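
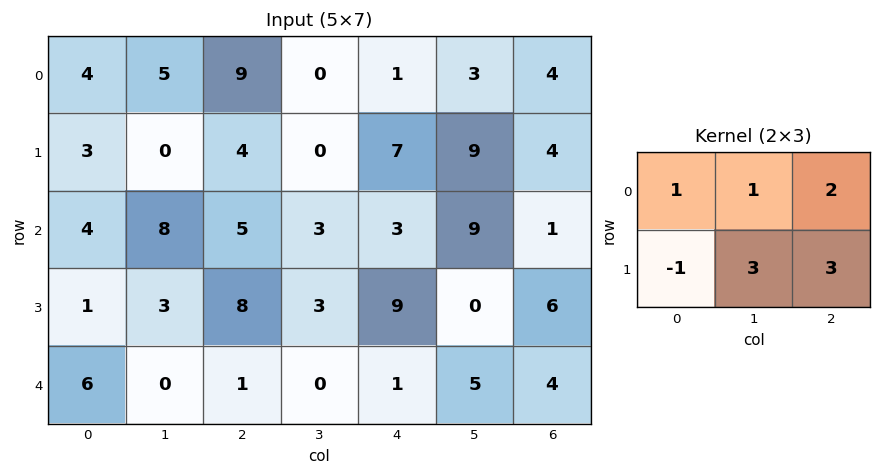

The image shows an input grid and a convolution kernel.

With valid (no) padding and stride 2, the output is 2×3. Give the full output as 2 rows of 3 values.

Output[0,0]: The receptive field on the input at this output position is [4 5 9 / 3 0 4]. Elementwise product with the kernel and sum: 4·1 + 5·1 + 9·2 + 3·-1 + 0·3 + 4·3.
Output[0,1]: The receptive field on the input at this output position is [9 0 1 / 4 0 7]. Elementwise product with the kernel and sum: 9·1 + 0·1 + 1·2 + 4·-1 + 0·3 + 7·3.

36 28 44
54 42 23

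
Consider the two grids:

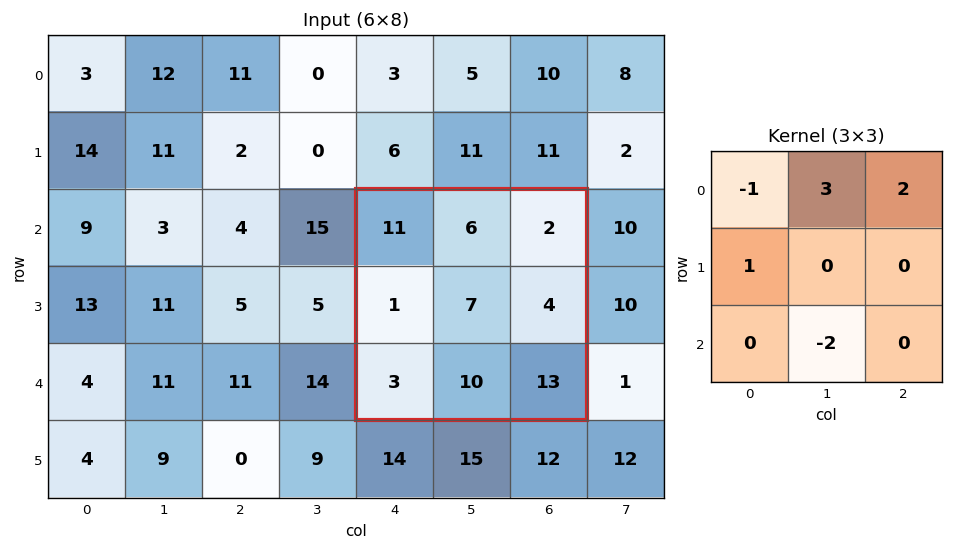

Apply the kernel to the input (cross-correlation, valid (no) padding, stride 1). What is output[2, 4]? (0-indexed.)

-8

The receptive field on the input at this output position is [11 6 2 / 1 7 4 / 3 10 13]. Elementwise product with the kernel and sum: 11·-1 + 6·3 + 2·2 + 1·1 + 10·-2.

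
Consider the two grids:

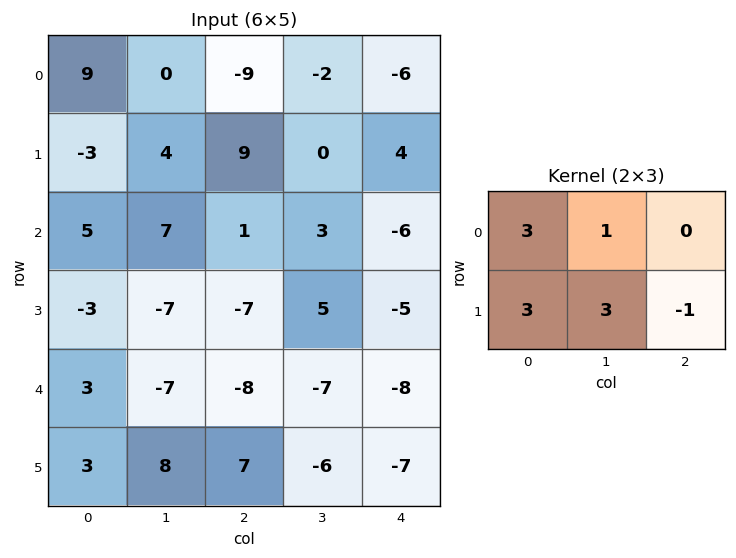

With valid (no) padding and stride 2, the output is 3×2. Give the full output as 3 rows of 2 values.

Output[0,0]: The receptive field on the input at this output position is [9 0 -9 / -3 4 9]. Elementwise product with the kernel and sum: 9·3 + 0·1 + -3·3 + 4·3 + 9·-1.

21 -6
-1 5
28 -21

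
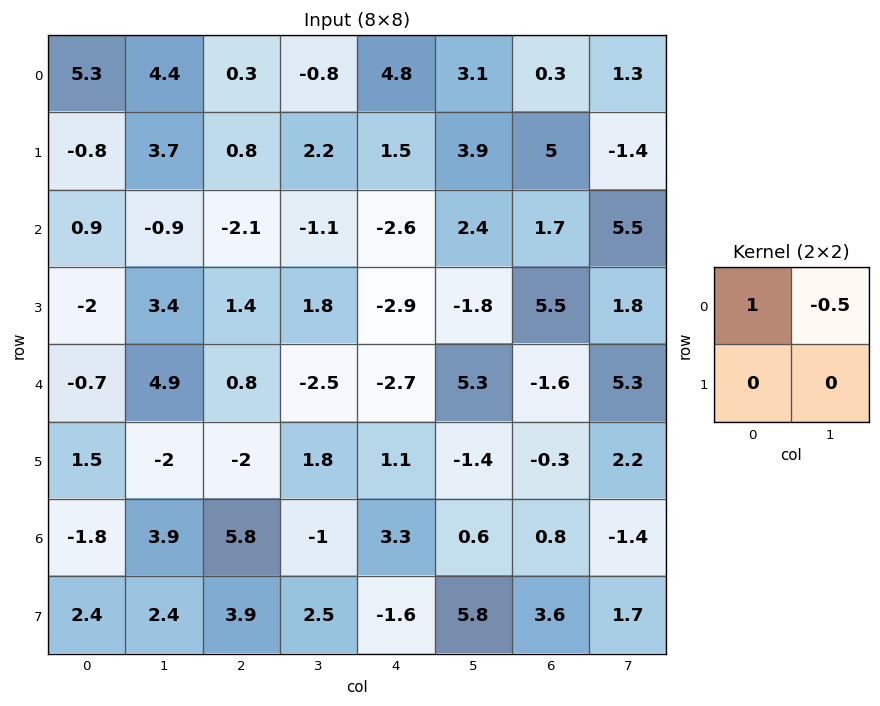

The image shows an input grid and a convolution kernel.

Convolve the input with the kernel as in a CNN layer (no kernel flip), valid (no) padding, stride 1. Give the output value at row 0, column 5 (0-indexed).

2.95

The receptive field on the input at this output position is [3.1 0.3 / 3.9 5]. Elementwise product with the kernel and sum: 3.1·1 + 0.3·-0.5.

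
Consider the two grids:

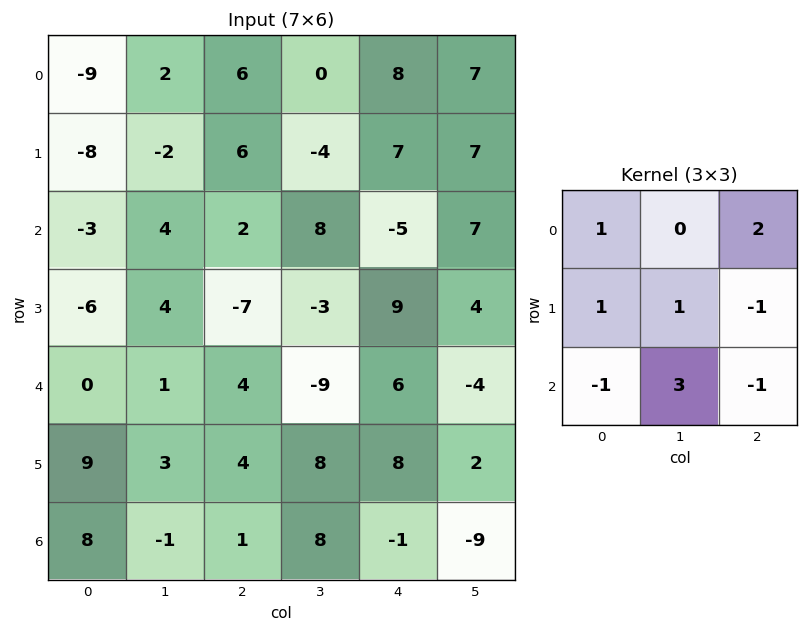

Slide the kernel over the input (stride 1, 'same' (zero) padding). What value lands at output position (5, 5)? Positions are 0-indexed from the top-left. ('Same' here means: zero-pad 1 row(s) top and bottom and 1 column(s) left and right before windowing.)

-10

The receptive field on the zero-padded input at this output position is [6 -4 0 / 8 2 0 / -1 -9 0]. Elementwise product with the kernel and sum: 6·1 + 0·2 + 8·1 + 2·1 + 0·-1 + -1·-1 + -9·3 + 0·-1.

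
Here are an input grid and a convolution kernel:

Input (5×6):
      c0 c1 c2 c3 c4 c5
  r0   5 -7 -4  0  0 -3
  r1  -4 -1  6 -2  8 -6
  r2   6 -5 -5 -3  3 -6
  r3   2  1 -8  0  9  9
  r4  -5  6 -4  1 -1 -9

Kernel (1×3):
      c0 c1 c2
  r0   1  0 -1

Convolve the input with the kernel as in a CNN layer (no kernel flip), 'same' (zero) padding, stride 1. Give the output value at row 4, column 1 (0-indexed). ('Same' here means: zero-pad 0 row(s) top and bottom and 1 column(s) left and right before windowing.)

-1

The receptive field on the zero-padded input at this output position is [-5 6 -4]. Elementwise product with the kernel and sum: -5·1 + -4·-1.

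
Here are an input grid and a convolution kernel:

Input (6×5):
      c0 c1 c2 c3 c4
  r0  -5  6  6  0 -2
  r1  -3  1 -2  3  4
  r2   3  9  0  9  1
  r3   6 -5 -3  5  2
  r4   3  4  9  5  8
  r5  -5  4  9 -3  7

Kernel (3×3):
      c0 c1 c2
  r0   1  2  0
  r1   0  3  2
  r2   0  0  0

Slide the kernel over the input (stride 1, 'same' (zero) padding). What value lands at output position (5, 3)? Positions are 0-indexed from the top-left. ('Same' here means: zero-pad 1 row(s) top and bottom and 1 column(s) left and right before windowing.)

24

The receptive field on the zero-padded input at this output position is [9 5 8 / 9 -3 7 / 0 0 0]. Elementwise product with the kernel and sum: 9·1 + 5·2 + -3·3 + 7·2.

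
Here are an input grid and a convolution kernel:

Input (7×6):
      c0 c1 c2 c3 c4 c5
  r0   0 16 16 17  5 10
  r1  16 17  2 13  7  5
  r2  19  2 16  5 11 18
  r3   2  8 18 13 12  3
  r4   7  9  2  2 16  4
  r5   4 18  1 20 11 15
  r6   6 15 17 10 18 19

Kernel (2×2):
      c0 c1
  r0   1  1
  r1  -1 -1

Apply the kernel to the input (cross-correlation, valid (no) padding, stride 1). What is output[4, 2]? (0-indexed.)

The receptive field on the input at this output position is [2 2 / 1 20]. Elementwise product with the kernel and sum: 2·1 + 2·1 + 1·-1 + 20·-1.

-17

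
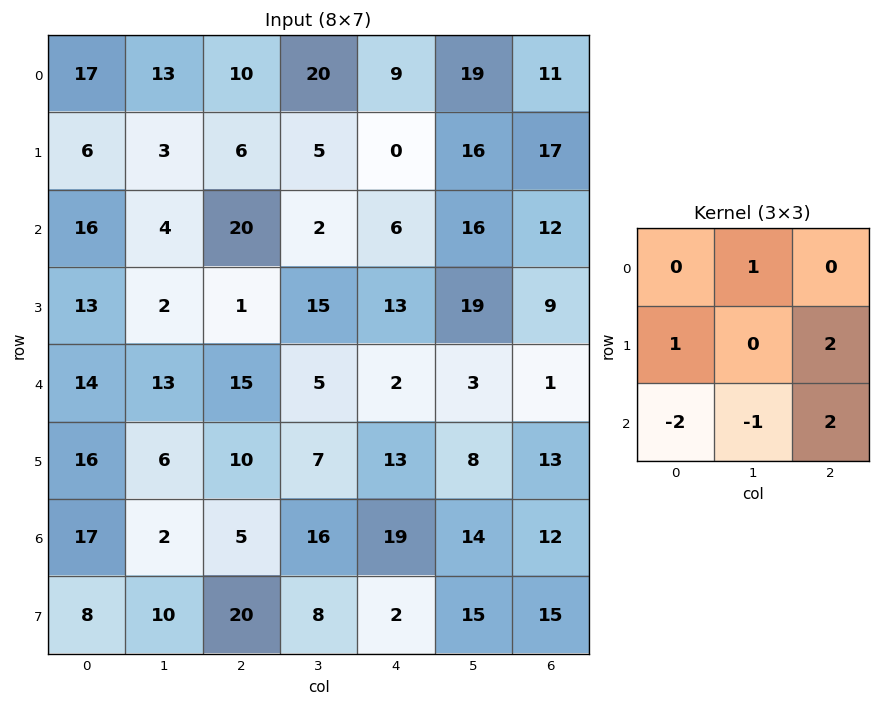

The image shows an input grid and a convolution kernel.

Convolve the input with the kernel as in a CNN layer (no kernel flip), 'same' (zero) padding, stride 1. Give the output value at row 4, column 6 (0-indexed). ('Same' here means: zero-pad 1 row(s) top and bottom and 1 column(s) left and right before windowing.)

The receptive field on the zero-padded input at this output position is [19 9 0 / 3 1 0 / 8 13 0]. Elementwise product with the kernel and sum: 9·1 + 3·1 + 0·2 + 8·-2 + 13·-1 + 0·2.

-17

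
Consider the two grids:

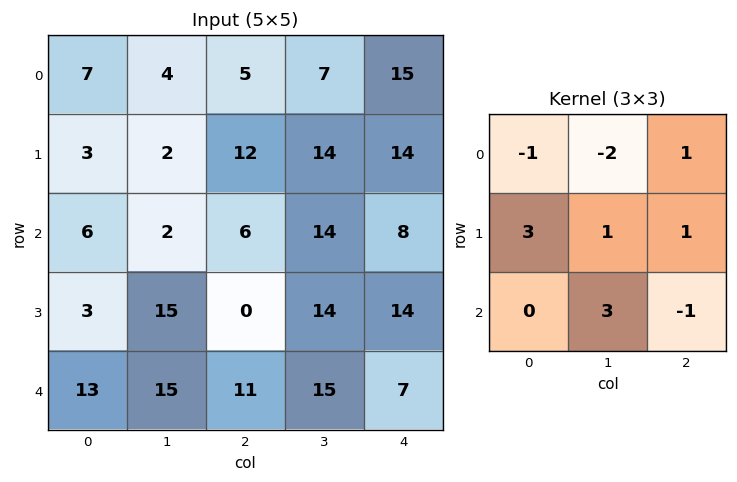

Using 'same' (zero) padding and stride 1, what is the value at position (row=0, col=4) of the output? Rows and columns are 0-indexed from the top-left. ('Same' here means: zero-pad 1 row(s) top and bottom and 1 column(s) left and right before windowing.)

78

The receptive field on the zero-padded input at this output position is [0 0 0 / 7 15 0 / 14 14 0]. Elementwise product with the kernel and sum: 0·-1 + 0·-2 + 0·1 + 7·3 + 15·1 + 0·1 + 14·3 + 0·-1.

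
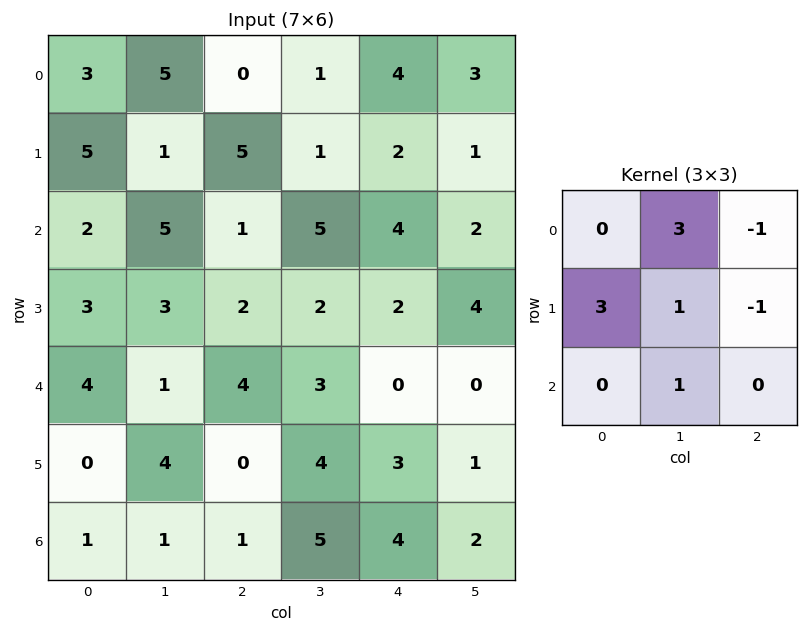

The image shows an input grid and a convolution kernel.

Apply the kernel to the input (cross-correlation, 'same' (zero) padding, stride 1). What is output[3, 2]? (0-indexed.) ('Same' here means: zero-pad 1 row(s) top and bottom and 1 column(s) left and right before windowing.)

11

The receptive field on the zero-padded input at this output position is [5 1 5 / 3 2 2 / 1 4 3]. Elementwise product with the kernel and sum: 1·3 + 5·-1 + 3·3 + 2·1 + 2·-1 + 4·1.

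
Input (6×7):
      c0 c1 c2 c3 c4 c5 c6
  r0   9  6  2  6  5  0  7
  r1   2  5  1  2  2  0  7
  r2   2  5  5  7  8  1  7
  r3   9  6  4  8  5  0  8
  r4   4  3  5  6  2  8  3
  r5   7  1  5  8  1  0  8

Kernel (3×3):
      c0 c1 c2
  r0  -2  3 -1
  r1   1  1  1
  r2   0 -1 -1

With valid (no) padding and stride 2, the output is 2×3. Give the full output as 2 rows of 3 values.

-4 -1 -16
17 12 -18

Output[0,0]: The receptive field on the input at this output position is [9 6 2 / 2 5 1 / 2 5 5]. Elementwise product with the kernel and sum: 9·-2 + 6·3 + 2·-1 + 2·1 + 5·1 + 1·1 + 5·-1 + 5·-1.
Output[0,1]: The receptive field on the input at this output position is [2 6 5 / 1 2 2 / 5 7 8]. Elementwise product with the kernel and sum: 2·-2 + 6·3 + 5·-1 + 1·1 + 2·1 + 2·1 + 7·-1 + 8·-1.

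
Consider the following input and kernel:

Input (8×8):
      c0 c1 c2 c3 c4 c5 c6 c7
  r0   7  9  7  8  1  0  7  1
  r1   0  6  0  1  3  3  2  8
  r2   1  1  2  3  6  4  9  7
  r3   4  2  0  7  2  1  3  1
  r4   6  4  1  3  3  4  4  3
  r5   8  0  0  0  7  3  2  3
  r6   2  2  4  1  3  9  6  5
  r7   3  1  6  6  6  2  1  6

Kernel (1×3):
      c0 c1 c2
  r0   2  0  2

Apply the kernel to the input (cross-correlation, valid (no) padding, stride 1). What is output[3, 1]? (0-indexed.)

The receptive field on the input at this output position is [2 0 7]. Elementwise product with the kernel and sum: 2·2 + 7·2.

18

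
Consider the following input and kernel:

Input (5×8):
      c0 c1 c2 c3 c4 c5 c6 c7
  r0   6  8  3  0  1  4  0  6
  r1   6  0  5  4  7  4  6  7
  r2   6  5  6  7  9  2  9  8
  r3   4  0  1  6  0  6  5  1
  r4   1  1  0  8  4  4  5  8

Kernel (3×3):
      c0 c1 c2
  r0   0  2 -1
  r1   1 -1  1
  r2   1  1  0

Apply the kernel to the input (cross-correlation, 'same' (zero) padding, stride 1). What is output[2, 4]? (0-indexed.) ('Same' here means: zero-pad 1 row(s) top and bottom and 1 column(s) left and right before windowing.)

The receptive field on the zero-padded input at this output position is [4 7 4 / 7 9 2 / 6 0 6]. Elementwise product with the kernel and sum: 7·2 + 4·-1 + 7·1 + 9·-1 + 2·1 + 6·1 + 0·1.

16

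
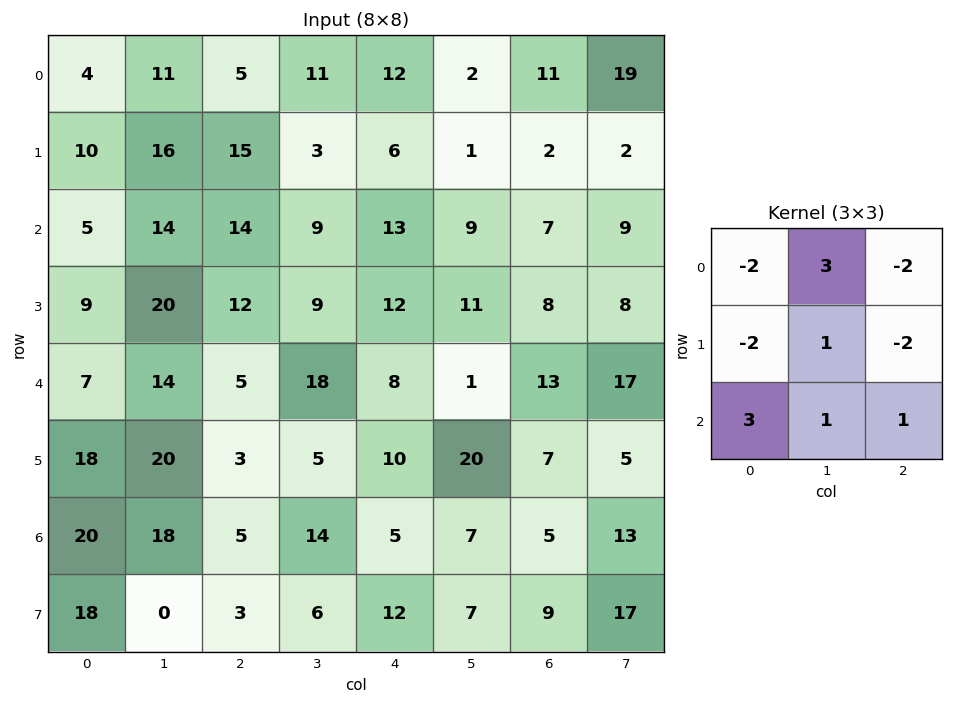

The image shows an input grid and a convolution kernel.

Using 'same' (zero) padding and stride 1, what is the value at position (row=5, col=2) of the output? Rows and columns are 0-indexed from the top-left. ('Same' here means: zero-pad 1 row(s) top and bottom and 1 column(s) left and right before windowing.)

The receptive field on the zero-padded input at this output position is [14 5 18 / 20 3 5 / 18 5 14]. Elementwise product with the kernel and sum: 14·-2 + 5·3 + 18·-2 + 20·-2 + 3·1 + 5·-2 + 18·3 + 5·1 + 14·1.

-23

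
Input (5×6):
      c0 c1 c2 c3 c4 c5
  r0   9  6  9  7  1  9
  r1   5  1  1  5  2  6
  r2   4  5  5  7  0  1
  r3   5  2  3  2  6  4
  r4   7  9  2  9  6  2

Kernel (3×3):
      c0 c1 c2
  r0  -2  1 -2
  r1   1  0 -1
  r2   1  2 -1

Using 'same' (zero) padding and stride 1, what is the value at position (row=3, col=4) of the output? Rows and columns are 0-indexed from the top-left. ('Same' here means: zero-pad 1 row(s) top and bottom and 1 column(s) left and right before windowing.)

1

The receptive field on the zero-padded input at this output position is [7 0 1 / 2 6 4 / 9 6 2]. Elementwise product with the kernel and sum: 7·-2 + 0·1 + 1·-2 + 2·1 + 4·-1 + 9·1 + 6·2 + 2·-1.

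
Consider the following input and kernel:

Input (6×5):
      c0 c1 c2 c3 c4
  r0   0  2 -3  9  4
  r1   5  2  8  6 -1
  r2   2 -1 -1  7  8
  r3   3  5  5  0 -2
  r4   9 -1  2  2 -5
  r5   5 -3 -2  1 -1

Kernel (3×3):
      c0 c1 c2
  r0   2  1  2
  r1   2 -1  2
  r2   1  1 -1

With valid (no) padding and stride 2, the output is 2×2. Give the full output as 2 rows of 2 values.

22 17
18 36

Output[0,0]: The receptive field on the input at this output position is [0 2 -3 / 5 2 8 / 2 -1 -1]. Elementwise product with the kernel and sum: 0·2 + 2·1 + -3·2 + 5·2 + 2·-1 + 8·2 + 2·1 + -1·1 + -1·-1.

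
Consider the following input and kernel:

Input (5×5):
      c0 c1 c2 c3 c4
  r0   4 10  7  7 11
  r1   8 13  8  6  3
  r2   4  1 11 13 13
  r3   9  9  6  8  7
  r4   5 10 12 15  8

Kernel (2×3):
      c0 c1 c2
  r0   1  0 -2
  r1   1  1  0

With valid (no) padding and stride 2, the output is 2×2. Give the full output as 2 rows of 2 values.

11 -1
0 -1

Output[0,0]: The receptive field on the input at this output position is [4 10 7 / 8 13 8]. Elementwise product with the kernel and sum: 4·1 + 7·-2 + 8·1 + 13·1.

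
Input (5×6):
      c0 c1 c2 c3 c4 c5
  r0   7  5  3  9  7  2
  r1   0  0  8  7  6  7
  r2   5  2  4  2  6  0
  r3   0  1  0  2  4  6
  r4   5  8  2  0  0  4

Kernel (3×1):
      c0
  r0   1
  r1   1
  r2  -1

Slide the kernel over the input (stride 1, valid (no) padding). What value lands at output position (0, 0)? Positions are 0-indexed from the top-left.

The receptive field on the input at this output position is [7 / 0 / 5]. Elementwise product with the kernel and sum: 7·1 + 0·1 + 5·-1.

2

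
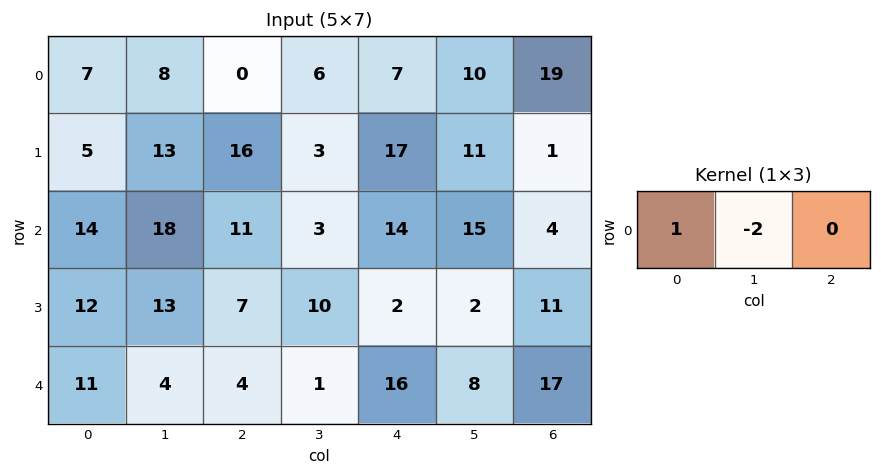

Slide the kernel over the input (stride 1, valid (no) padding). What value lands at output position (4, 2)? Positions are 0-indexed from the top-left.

2

The receptive field on the input at this output position is [4 1 16]. Elementwise product with the kernel and sum: 4·1 + 1·-2.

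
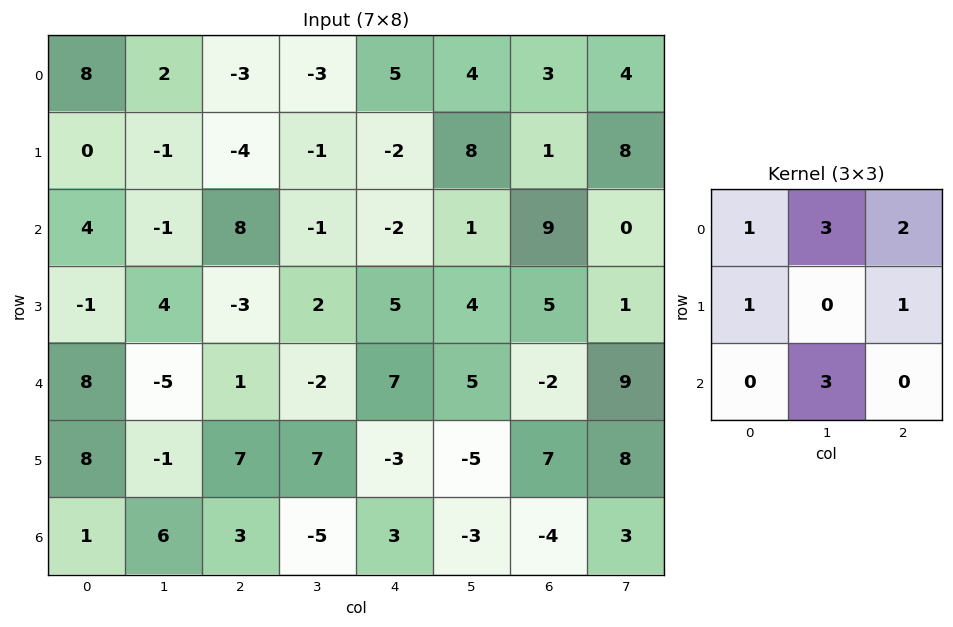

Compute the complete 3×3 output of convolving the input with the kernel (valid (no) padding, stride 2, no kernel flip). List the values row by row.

1 -11 25
-2 -3 44
28 -2 13

Output[0,0]: The receptive field on the input at this output position is [8 2 -3 / 0 -1 -4 / 4 -1 8]. Elementwise product with the kernel and sum: 8·1 + 2·3 + -3·2 + 0·1 + -4·1 + -1·3.
Output[0,1]: The receptive field on the input at this output position is [-3 -3 5 / -4 -1 -2 / 8 -1 -2]. Elementwise product with the kernel and sum: -3·1 + -3·3 + 5·2 + -4·1 + -2·1 + -1·3.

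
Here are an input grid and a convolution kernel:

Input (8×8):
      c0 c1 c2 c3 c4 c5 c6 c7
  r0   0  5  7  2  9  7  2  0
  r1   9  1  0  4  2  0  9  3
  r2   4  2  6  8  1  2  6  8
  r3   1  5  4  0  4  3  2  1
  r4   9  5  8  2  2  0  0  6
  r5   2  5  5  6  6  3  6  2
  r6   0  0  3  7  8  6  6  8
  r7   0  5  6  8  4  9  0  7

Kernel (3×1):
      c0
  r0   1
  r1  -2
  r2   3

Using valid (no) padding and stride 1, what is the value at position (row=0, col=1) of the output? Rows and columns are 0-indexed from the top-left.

9

The receptive field on the input at this output position is [5 / 1 / 2]. Elementwise product with the kernel and sum: 5·1 + 1·-2 + 2·3.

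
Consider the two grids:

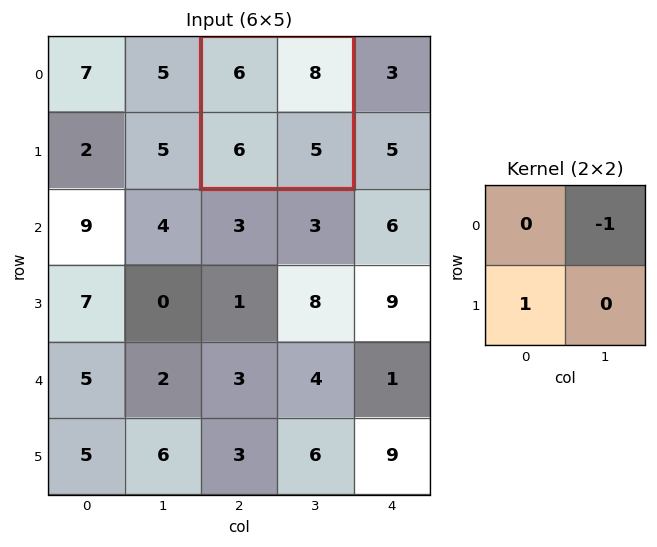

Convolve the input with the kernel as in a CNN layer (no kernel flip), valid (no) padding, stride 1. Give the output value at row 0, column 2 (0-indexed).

-2

The receptive field on the input at this output position is [6 8 / 6 5]. Elementwise product with the kernel and sum: 8·-1 + 6·1.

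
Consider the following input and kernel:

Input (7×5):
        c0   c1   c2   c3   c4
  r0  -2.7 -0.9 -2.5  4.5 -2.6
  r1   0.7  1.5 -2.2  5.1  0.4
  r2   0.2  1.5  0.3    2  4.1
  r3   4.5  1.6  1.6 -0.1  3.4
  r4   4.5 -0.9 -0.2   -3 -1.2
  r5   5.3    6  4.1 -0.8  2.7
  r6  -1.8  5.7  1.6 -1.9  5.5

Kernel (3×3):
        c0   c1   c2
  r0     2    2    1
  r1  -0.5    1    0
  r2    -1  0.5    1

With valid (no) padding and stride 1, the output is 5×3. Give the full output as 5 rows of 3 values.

-7.7 -4.6 12.4
1.5 2.35 9.8
-2.1 4.2 5.3
12.45 1.8 1.7
16.6 -10.9 -7.5

Output[0,0]: The receptive field on the input at this output position is [-2.7 -0.9 -2.5 / 0.7 1.5 -2.2 / 0.2 1.5 0.3]. Elementwise product with the kernel and sum: -2.7·2 + -0.9·2 + -2.5·1 + 0.7·-0.5 + 1.5·1 + 0.2·-1 + 1.5·0.5 + 0.3·1.
Output[0,1]: The receptive field on the input at this output position is [-0.9 -2.5 4.5 / 1.5 -2.2 5.1 / 1.5 0.3 2]. Elementwise product with the kernel and sum: -0.9·2 + -2.5·2 + 4.5·1 + 1.5·-0.5 + -2.2·1 + 1.5·-1 + 0.3·0.5 + 2·1.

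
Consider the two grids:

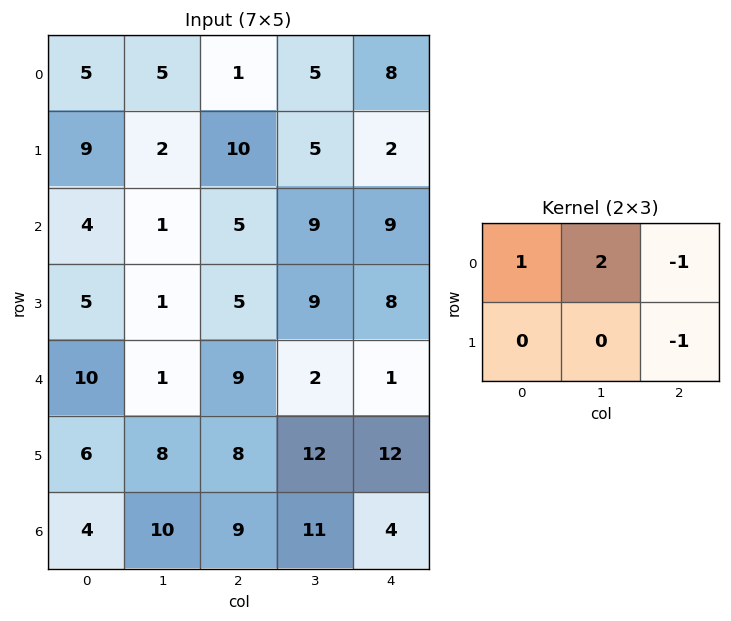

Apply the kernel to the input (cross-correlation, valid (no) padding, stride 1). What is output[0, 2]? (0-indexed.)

1

The receptive field on the input at this output position is [1 5 8 / 10 5 2]. Elementwise product with the kernel and sum: 1·1 + 5·2 + 8·-1 + 2·-1.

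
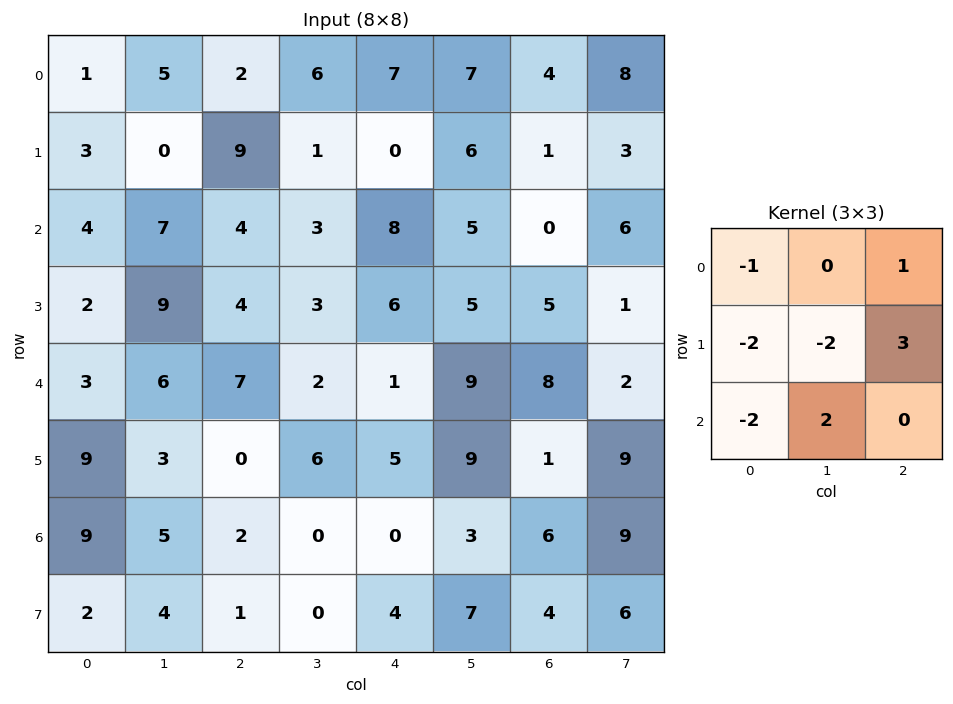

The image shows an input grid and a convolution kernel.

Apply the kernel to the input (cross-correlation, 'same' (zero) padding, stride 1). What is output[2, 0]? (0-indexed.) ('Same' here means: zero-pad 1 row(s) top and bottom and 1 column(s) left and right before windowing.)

The receptive field on the zero-padded input at this output position is [0 3 0 / 0 4 7 / 0 2 9]. Elementwise product with the kernel and sum: 0·-1 + 0·1 + 0·-2 + 4·-2 + 7·3 + 0·-2 + 2·2.

17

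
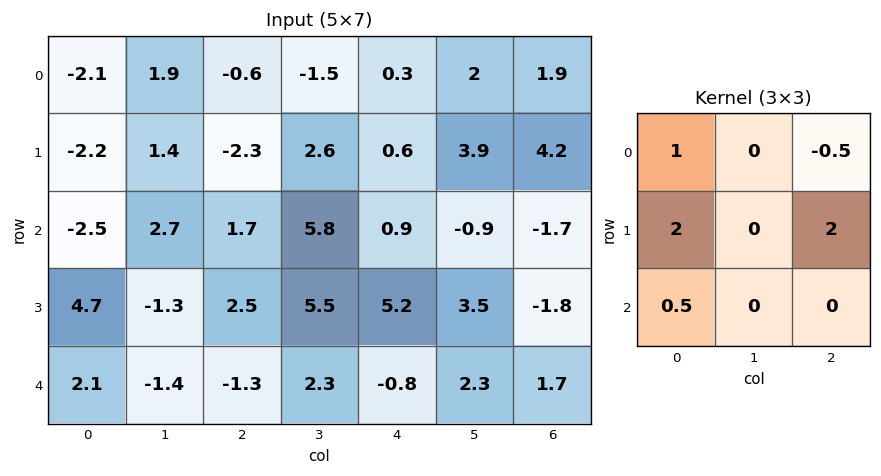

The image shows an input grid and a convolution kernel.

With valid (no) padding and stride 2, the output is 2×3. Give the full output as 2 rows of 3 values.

Output[0,0]: The receptive field on the input at this output position is [-2.1 1.9 -0.6 / -2.2 1.4 -2.3 / -2.5 2.7 1.7]. Elementwise product with the kernel and sum: -2.1·1 + -0.6·-0.5 + -2.2·2 + -2.3·2 + -2.5·0.5.

-12.05 -3.3 9.4
12.1 16 8.15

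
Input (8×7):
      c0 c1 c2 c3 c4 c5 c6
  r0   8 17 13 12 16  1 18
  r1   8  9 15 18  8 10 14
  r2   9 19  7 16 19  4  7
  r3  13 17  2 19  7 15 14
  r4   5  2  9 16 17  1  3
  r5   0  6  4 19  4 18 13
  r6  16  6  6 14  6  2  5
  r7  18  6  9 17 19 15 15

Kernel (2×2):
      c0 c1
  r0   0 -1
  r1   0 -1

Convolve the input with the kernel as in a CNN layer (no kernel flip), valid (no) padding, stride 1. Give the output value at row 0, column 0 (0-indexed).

The receptive field on the input at this output position is [8 17 / 8 9]. Elementwise product with the kernel and sum: 17·-1 + 9·-1.

-26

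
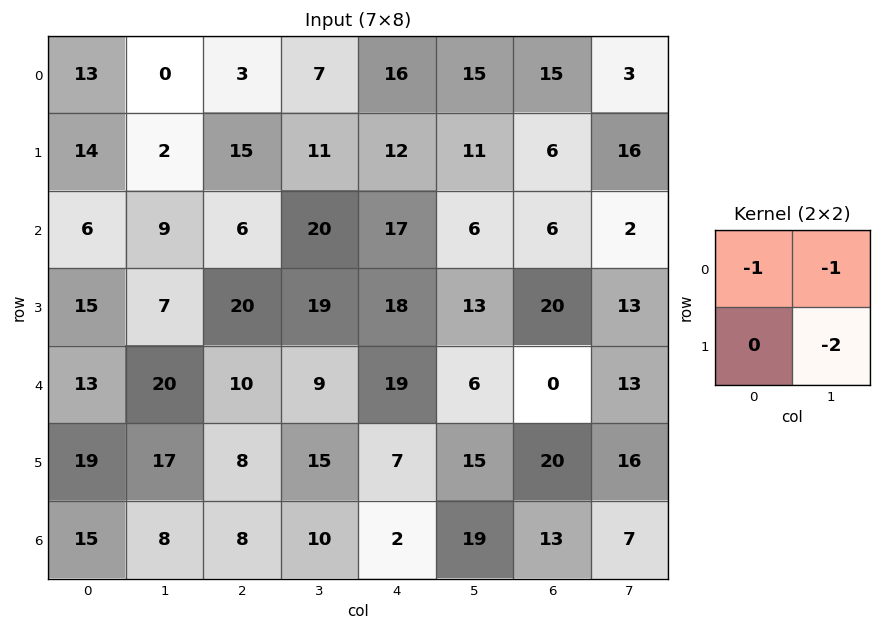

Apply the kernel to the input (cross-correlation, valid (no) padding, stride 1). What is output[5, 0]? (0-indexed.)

-52

The receptive field on the input at this output position is [19 17 / 15 8]. Elementwise product with the kernel and sum: 19·-1 + 17·-1 + 8·-2.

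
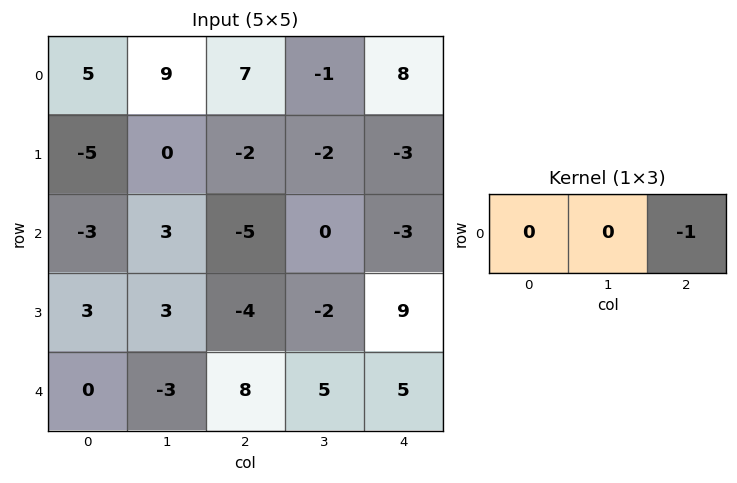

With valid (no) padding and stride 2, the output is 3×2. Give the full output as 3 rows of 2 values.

Output[0,0]: The receptive field on the input at this output position is [5 9 7]. Elementwise product with the kernel and sum: 7·-1.
Output[0,1]: The receptive field on the input at this output position is [7 -1 8]. Elementwise product with the kernel and sum: 8·-1.

-7 -8
5 3
-8 -5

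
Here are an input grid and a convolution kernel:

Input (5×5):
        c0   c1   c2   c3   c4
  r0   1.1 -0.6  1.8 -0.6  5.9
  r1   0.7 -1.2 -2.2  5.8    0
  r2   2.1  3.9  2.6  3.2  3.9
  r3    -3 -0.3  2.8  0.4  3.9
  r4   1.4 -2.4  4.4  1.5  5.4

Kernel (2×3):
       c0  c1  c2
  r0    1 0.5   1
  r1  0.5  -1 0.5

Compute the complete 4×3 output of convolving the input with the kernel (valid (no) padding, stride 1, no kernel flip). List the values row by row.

3.05 4.2 0.5
-3.65 4.45 0.75
6.85 5.65 11.05
4.95 -3.35 10.3

Output[0,0]: The receptive field on the input at this output position is [1.1 -0.6 1.8 / 0.7 -1.2 -2.2]. Elementwise product with the kernel and sum: 1.1·1 + -0.6·0.5 + 1.8·1 + 0.7·0.5 + -1.2·-1 + -2.2·0.5.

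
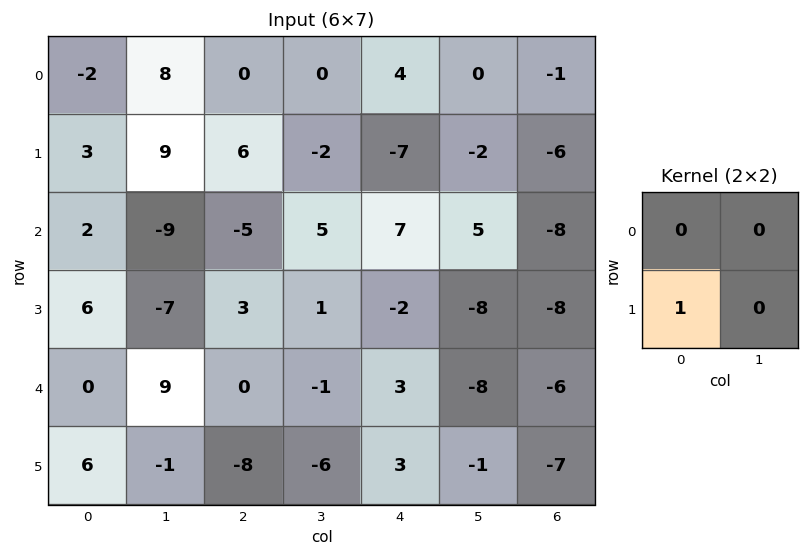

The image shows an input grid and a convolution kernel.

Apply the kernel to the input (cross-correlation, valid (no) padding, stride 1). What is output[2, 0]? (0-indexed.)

6

The receptive field on the input at this output position is [2 -9 / 6 -7]. Elementwise product with the kernel and sum: 6·1.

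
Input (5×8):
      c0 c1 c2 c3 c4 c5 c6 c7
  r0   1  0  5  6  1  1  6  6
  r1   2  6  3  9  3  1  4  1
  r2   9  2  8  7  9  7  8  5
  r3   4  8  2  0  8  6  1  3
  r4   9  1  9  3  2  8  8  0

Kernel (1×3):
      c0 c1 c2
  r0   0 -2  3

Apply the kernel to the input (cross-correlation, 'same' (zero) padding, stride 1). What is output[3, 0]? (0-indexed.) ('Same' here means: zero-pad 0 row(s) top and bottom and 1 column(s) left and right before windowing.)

The receptive field on the zero-padded input at this output position is [0 4 8]. Elementwise product with the kernel and sum: 4·-2 + 8·3.

16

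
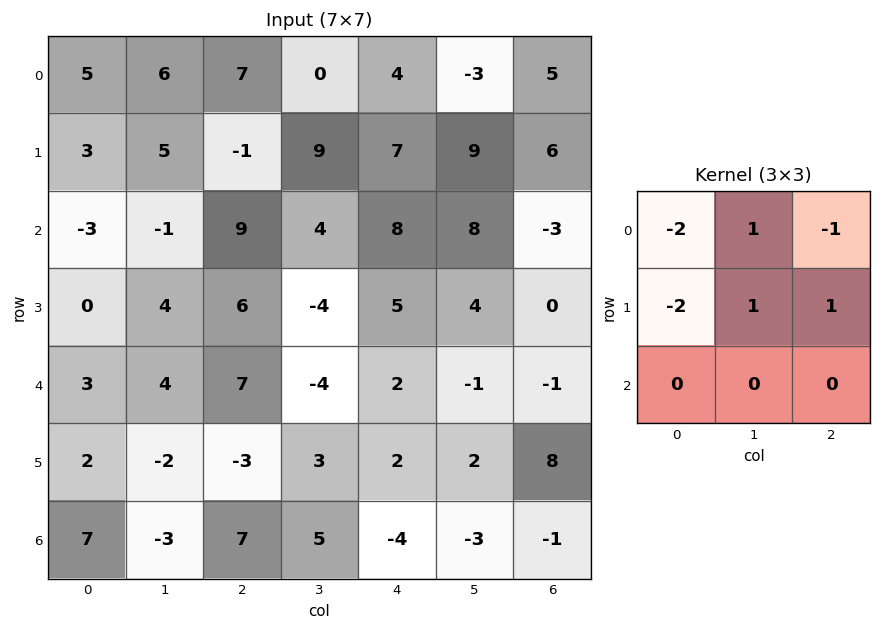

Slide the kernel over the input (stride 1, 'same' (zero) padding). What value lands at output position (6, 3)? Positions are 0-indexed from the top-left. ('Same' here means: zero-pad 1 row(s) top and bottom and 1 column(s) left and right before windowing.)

The receptive field on the zero-padded input at this output position is [-3 3 2 / 7 5 -4 / 0 0 0]. Elementwise product with the kernel and sum: -3·-2 + 3·1 + 2·-1 + 7·-2 + 5·1 + -4·1.

-6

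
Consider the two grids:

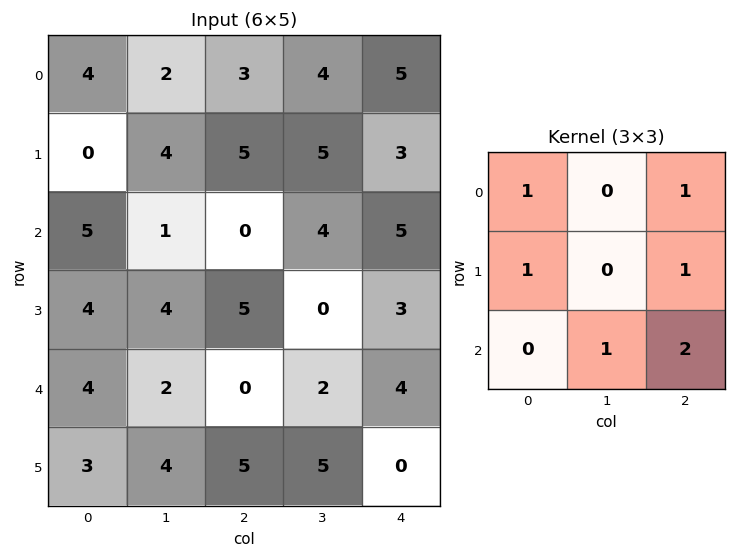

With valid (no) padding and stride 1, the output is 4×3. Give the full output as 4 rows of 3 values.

13 23 30
24 19 19
16 13 23
27 23 17

Output[0,0]: The receptive field on the input at this output position is [4 2 3 / 0 4 5 / 5 1 0]. Elementwise product with the kernel and sum: 4·1 + 3·1 + 0·1 + 5·1 + 1·1 + 0·2.
Output[0,1]: The receptive field on the input at this output position is [2 3 4 / 4 5 5 / 1 0 4]. Elementwise product with the kernel and sum: 2·1 + 4·1 + 4·1 + 5·1 + 0·1 + 4·2.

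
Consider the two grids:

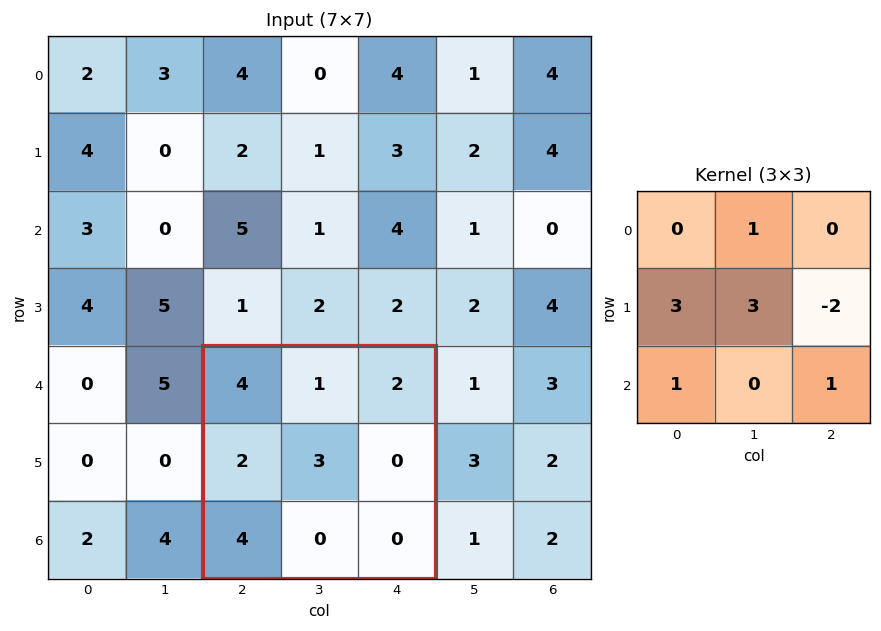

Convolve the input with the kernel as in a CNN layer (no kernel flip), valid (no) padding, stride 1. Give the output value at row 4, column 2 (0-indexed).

The receptive field on the input at this output position is [4 1 2 / 2 3 0 / 4 0 0]. Elementwise product with the kernel and sum: 1·1 + 2·3 + 3·3 + 0·-2 + 4·1 + 0·1.

20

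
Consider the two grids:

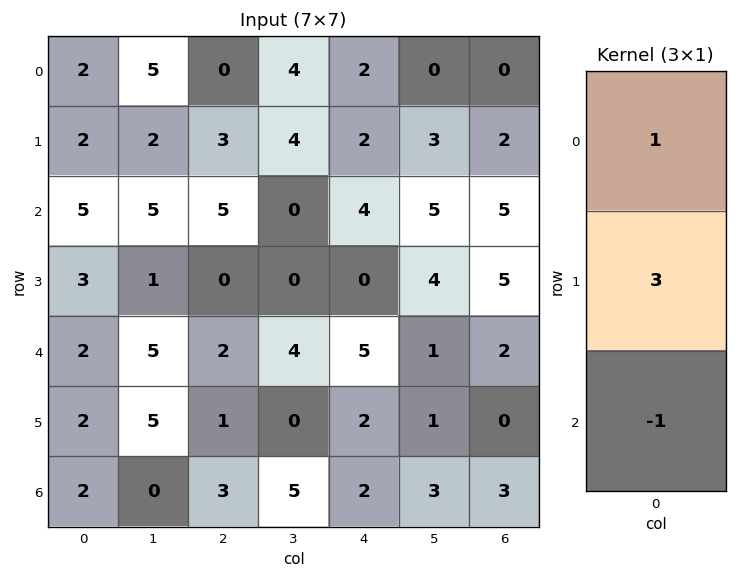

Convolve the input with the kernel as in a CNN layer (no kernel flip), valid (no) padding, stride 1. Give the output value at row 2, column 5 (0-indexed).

16

The receptive field on the input at this output position is [5 / 4 / 1]. Elementwise product with the kernel and sum: 5·1 + 4·3 + 1·-1.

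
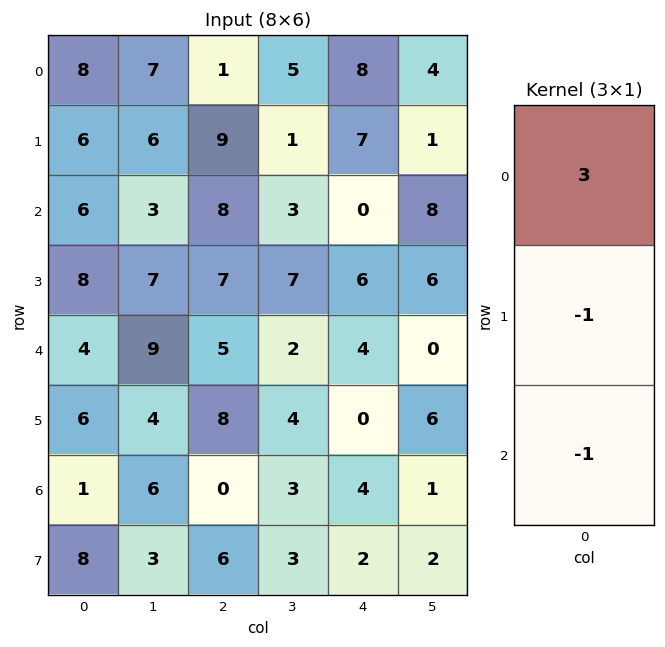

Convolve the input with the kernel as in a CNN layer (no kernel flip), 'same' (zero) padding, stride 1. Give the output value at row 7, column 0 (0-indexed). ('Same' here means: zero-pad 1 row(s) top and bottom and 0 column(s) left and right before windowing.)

-5

The receptive field on the zero-padded input at this output position is [1 / 8 / 0]. Elementwise product with the kernel and sum: 1·3 + 8·-1 + 0·-1.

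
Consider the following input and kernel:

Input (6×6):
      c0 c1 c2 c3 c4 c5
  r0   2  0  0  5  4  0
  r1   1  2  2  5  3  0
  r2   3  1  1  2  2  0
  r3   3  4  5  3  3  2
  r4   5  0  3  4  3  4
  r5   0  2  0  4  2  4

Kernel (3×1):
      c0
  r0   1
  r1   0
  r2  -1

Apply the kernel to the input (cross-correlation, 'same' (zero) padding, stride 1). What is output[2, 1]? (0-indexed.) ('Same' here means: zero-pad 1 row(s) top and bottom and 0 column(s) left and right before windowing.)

The receptive field on the zero-padded input at this output position is [2 / 1 / 4]. Elementwise product with the kernel and sum: 2·1 + 4·-1.

-2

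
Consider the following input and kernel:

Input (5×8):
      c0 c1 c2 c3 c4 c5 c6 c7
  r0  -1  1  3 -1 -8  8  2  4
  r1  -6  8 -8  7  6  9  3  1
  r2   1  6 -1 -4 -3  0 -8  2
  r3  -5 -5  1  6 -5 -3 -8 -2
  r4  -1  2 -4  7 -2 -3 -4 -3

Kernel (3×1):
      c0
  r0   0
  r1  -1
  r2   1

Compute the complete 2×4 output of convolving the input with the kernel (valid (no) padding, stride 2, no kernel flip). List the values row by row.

7 7 -9 -11
4 -5 3 4

Output[0,0]: The receptive field on the input at this output position is [-1 / -6 / 1]. Elementwise product with the kernel and sum: -6·-1 + 1·1.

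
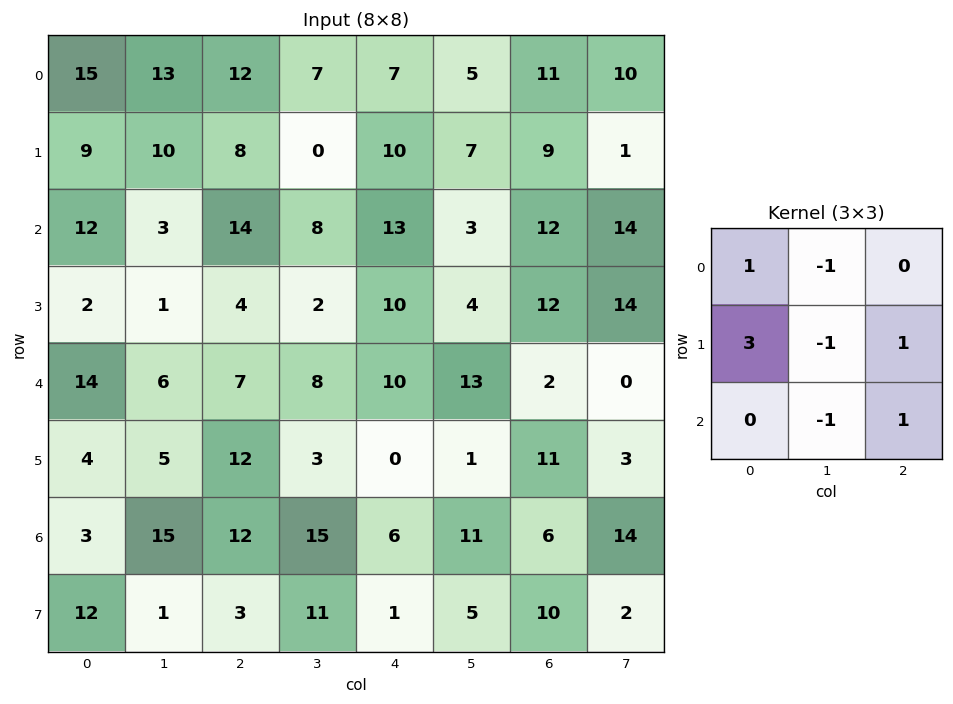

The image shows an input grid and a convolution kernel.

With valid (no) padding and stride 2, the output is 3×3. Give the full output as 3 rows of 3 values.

38 44 43
19 28 37
24 23 2

Output[0,0]: The receptive field on the input at this output position is [15 13 12 / 9 10 8 / 12 3 14]. Elementwise product with the kernel and sum: 15·1 + 13·-1 + 9·3 + 10·-1 + 8·1 + 3·-1 + 14·1.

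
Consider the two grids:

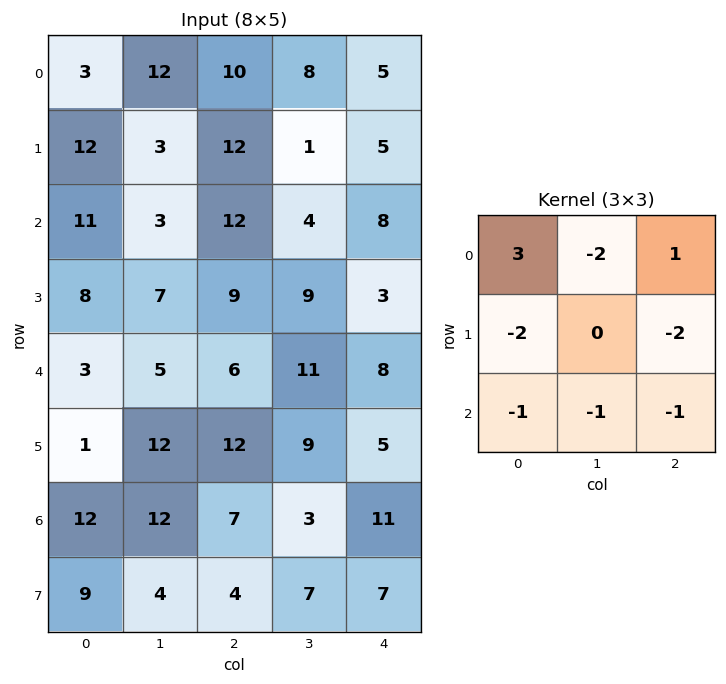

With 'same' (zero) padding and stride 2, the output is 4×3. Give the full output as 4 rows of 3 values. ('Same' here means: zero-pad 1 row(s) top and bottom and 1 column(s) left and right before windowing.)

-39 -56 -22
-42 -53 -27
-32 -53 -15
-27 -24 -3

Output[0,0]: The receptive field on the zero-padded input at this output position is [0 0 0 / 0 3 12 / 0 12 3]. Elementwise product with the kernel and sum: 0·3 + 0·-2 + 0·1 + 0·-2 + 12·-2 + 0·-1 + 12·-1 + 3·-1.
Output[0,1]: The receptive field on the zero-padded input at this output position is [0 0 0 / 12 10 8 / 3 12 1]. Elementwise product with the kernel and sum: 0·3 + 0·-2 + 0·1 + 12·-2 + 8·-2 + 3·-1 + 12·-1 + 1·-1.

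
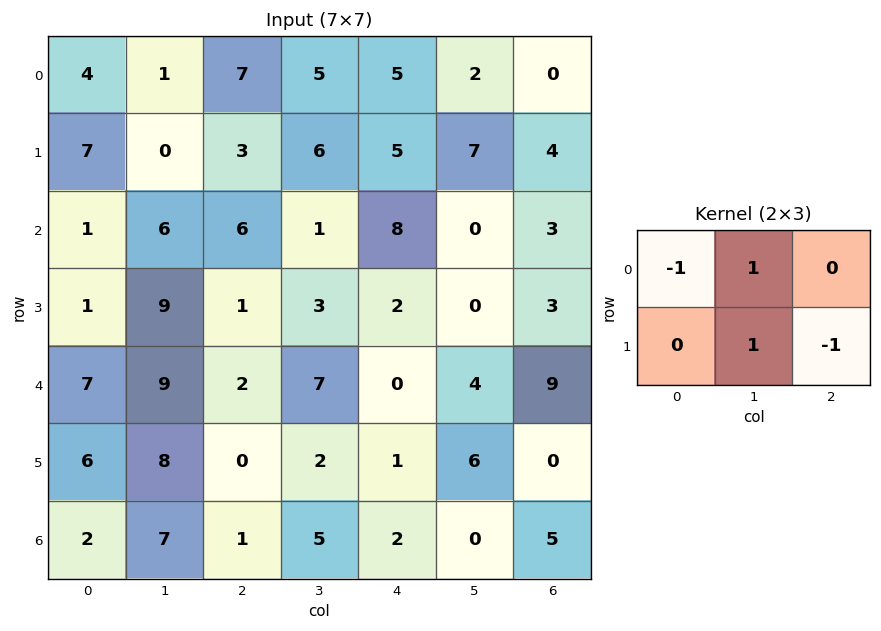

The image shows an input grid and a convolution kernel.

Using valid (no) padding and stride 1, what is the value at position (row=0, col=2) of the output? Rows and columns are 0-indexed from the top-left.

The receptive field on the input at this output position is [7 5 5 / 3 6 5]. Elementwise product with the kernel and sum: 7·-1 + 5·1 + 6·1 + 5·-1.

-1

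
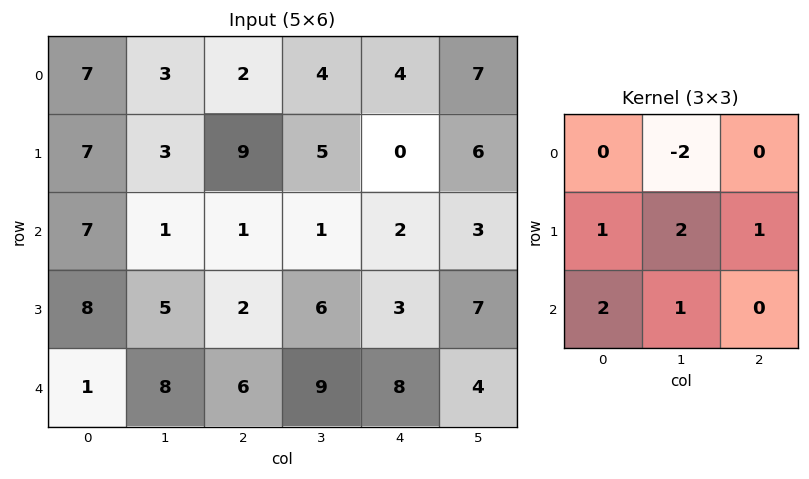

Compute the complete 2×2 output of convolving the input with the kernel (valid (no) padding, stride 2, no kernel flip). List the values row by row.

Output[0,0]: The receptive field on the input at this output position is [7 3 2 / 7 3 9 / 7 1 1]. Elementwise product with the kernel and sum: 3·-2 + 7·1 + 3·2 + 9·1 + 7·2 + 1·1.
Output[0,1]: The receptive field on the input at this output position is [2 4 4 / 9 5 0 / 1 1 2]. Elementwise product with the kernel and sum: 4·-2 + 9·1 + 5·2 + 0·1 + 1·2 + 1·1.

31 14
28 36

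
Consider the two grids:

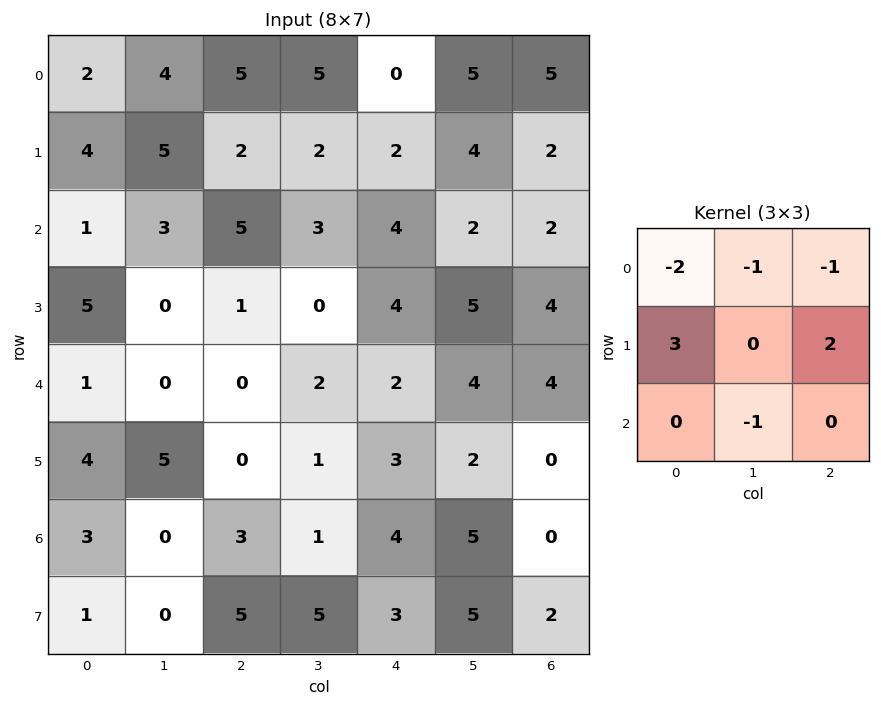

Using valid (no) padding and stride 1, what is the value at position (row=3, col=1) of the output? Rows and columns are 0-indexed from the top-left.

The receptive field on the input at this output position is [0 1 0 / 0 0 2 / 5 0 1]. Elementwise product with the kernel and sum: 0·-2 + 1·-1 + 0·-1 + 0·3 + 2·2 + 0·-1.

3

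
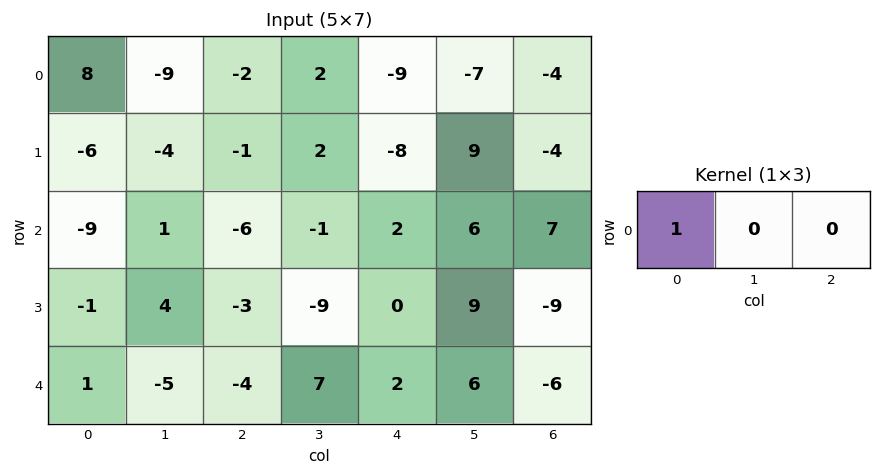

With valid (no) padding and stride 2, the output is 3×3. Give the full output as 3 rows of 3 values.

8 -2 -9
-9 -6 2
1 -4 2

Output[0,0]: The receptive field on the input at this output position is [8 -9 -2]. Elementwise product with the kernel and sum: 8·1.
Output[0,1]: The receptive field on the input at this output position is [-2 2 -9]. Elementwise product with the kernel and sum: -2·1.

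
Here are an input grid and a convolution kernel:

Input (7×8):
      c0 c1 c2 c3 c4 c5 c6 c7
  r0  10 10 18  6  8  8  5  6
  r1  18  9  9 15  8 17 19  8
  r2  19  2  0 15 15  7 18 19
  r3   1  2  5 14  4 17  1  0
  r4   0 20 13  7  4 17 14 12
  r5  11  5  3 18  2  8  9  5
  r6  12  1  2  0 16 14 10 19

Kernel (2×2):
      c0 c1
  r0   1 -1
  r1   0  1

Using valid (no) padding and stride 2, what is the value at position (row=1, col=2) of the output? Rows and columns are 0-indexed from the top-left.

25

The receptive field on the input at this output position is [15 7 / 4 17]. Elementwise product with the kernel and sum: 15·1 + 7·-1 + 17·1.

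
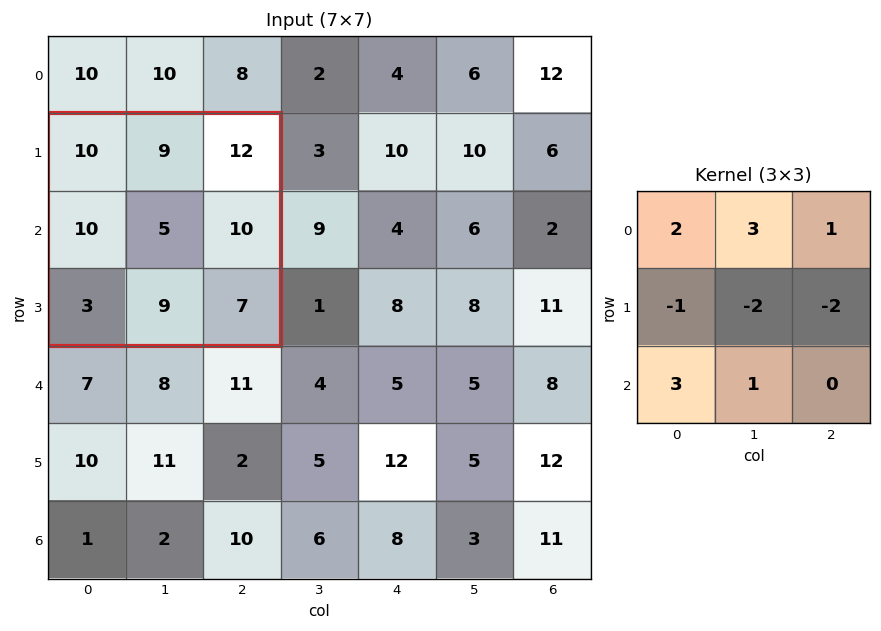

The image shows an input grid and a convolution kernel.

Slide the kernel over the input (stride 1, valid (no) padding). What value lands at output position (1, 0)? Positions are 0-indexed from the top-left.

37

The receptive field on the input at this output position is [10 9 12 / 10 5 10 / 3 9 7]. Elementwise product with the kernel and sum: 10·2 + 9·3 + 12·1 + 10·-1 + 5·-2 + 10·-2 + 3·3 + 9·1.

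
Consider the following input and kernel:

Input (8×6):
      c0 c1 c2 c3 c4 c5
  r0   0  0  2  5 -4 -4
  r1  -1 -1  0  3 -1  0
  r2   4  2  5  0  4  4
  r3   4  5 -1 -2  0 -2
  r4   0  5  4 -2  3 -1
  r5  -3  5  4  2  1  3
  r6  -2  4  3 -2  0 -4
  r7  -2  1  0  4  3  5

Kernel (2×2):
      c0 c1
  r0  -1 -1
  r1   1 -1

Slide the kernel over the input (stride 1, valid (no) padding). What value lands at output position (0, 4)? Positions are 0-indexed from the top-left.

The receptive field on the input at this output position is [-4 -4 / -1 0]. Elementwise product with the kernel and sum: -4·-1 + -4·-1 + -1·1 + 0·-1.

7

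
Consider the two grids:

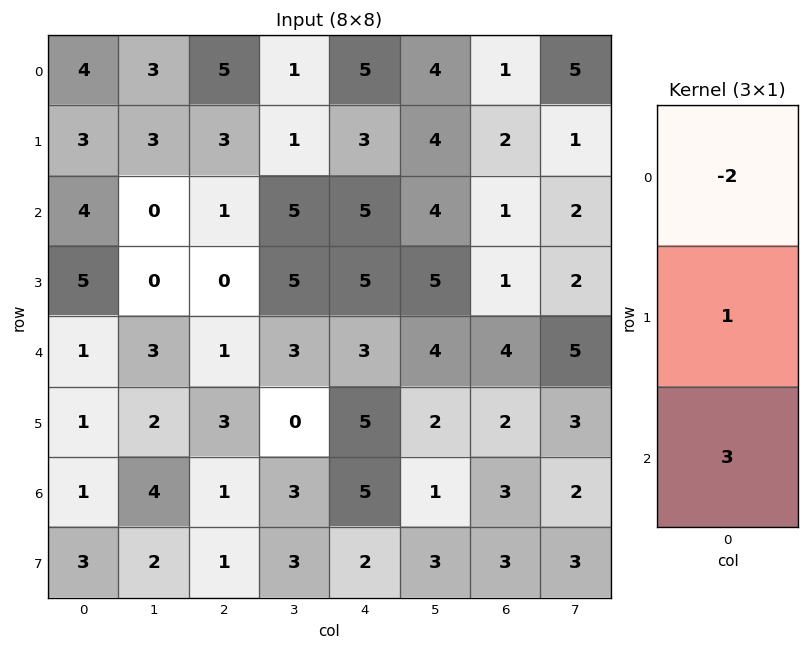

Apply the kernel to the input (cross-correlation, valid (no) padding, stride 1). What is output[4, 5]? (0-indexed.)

-3

The receptive field on the input at this output position is [4 / 2 / 1]. Elementwise product with the kernel and sum: 4·-2 + 2·1 + 1·3.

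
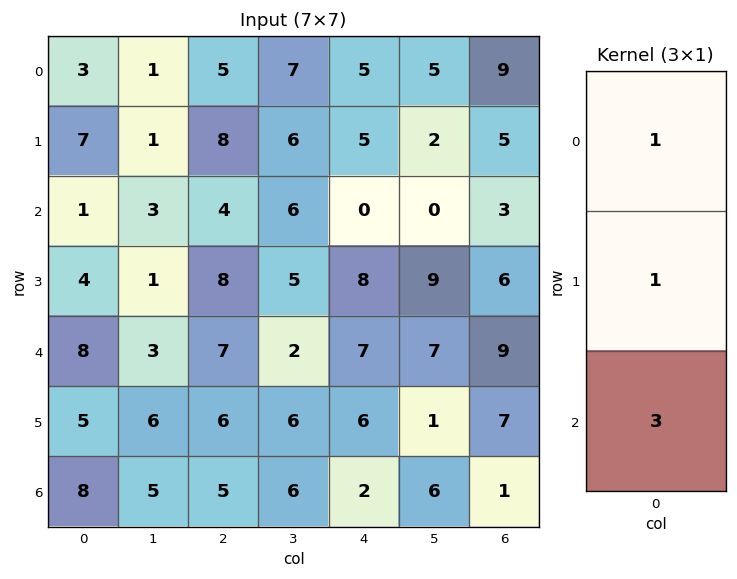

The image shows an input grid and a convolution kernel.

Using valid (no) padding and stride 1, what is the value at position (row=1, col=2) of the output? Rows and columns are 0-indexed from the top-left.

36

The receptive field on the input at this output position is [8 / 4 / 8]. Elementwise product with the kernel and sum: 8·1 + 4·1 + 8·3.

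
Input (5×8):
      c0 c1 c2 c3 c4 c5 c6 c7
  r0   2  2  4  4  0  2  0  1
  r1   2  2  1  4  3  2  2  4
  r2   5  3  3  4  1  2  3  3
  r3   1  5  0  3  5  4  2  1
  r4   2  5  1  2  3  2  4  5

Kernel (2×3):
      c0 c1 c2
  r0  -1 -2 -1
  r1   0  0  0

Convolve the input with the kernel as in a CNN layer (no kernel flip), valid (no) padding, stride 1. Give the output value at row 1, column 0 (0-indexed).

The receptive field on the input at this output position is [2 2 1 / 5 3 3]. Elementwise product with the kernel and sum: 2·-1 + 2·-2 + 1·-1.

-7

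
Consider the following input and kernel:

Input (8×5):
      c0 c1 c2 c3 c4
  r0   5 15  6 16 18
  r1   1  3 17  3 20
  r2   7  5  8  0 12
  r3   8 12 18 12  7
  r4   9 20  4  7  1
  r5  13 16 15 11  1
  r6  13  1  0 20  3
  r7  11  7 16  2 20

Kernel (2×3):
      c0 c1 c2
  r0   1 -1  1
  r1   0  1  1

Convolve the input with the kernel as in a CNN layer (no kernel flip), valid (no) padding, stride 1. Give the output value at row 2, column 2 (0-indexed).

The receptive field on the input at this output position is [8 0 12 / 18 12 7]. Elementwise product with the kernel and sum: 8·1 + 0·-1 + 12·1 + 12·1 + 7·1.

39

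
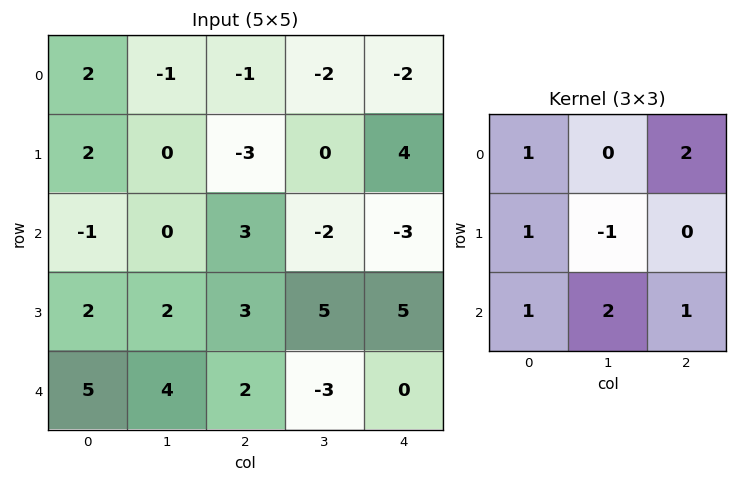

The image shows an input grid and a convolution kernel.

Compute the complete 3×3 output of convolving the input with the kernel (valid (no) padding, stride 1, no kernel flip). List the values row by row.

4 2 -12
4 10 28
20 0 -9

Output[0,0]: The receptive field on the input at this output position is [2 -1 -1 / 2 0 -3 / -1 0 3]. Elementwise product with the kernel and sum: 2·1 + -1·2 + 2·1 + 0·-1 + -1·1 + 0·2 + 3·1.
Output[0,1]: The receptive field on the input at this output position is [-1 -1 -2 / 0 -3 0 / 0 3 -2]. Elementwise product with the kernel and sum: -1·1 + -2·2 + 0·1 + -3·-1 + 0·1 + 3·2 + -2·1.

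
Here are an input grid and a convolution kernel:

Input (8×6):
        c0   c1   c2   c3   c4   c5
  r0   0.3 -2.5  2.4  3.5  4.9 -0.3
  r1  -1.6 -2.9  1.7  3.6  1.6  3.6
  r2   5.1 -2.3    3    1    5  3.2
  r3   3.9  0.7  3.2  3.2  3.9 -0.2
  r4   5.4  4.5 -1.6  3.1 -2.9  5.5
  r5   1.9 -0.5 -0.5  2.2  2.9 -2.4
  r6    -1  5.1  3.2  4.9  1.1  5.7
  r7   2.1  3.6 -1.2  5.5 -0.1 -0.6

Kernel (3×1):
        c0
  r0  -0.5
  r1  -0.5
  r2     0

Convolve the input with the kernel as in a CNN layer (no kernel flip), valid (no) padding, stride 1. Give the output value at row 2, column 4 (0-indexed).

-4.45

The receptive field on the input at this output position is [5 / 3.9 / -2.9]. Elementwise product with the kernel and sum: 5·-0.5 + 3.9·-0.5.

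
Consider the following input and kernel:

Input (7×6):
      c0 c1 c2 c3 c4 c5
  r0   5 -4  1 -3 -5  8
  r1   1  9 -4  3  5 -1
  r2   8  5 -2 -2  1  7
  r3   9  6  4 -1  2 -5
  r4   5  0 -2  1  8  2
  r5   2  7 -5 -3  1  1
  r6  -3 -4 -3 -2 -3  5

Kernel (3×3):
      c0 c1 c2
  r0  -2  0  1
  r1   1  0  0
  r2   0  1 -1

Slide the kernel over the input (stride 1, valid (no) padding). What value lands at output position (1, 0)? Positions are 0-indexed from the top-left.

The receptive field on the input at this output position is [1 9 -4 / 8 5 -2 / 9 6 4]. Elementwise product with the kernel and sum: 1·-2 + -4·1 + 8·1 + 6·1 + 4·-1.

4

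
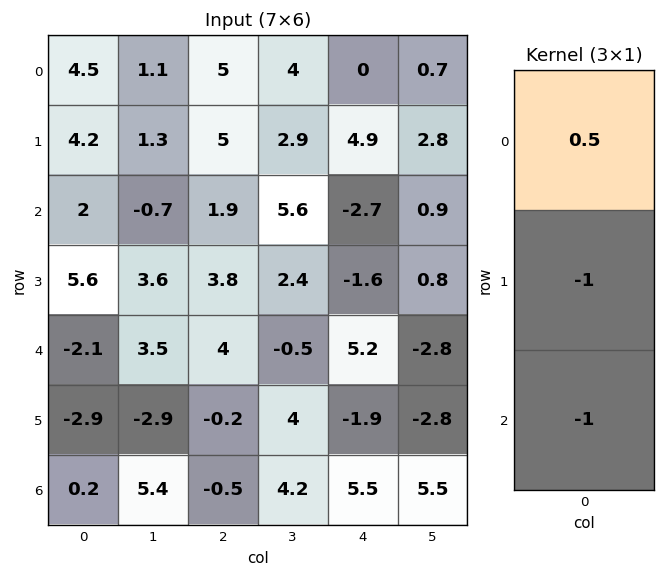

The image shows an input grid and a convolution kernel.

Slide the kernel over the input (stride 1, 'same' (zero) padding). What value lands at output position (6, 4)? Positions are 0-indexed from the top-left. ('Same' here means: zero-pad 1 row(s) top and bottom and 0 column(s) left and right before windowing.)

The receptive field on the zero-padded input at this output position is [-1.9 / 5.5 / 0]. Elementwise product with the kernel and sum: -1.9·0.5 + 5.5·-1 + 0·-1.

-6.45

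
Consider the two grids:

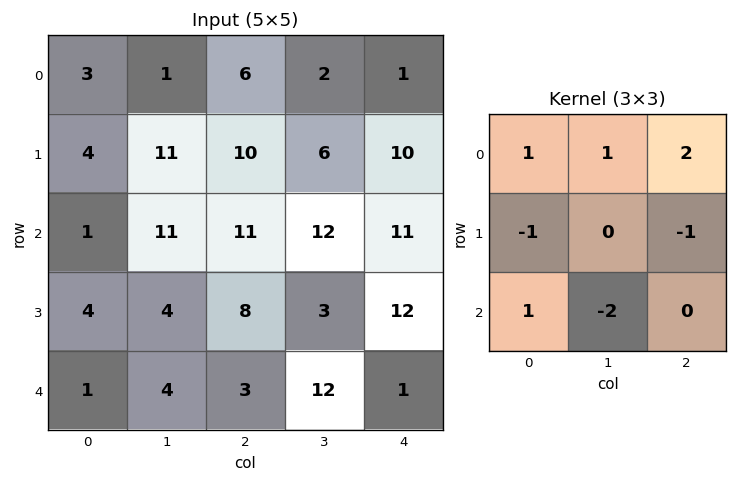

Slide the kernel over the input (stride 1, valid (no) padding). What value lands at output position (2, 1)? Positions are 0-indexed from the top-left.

37

The receptive field on the input at this output position is [11 11 12 / 4 8 3 / 4 3 12]. Elementwise product with the kernel and sum: 11·1 + 11·1 + 12·2 + 4·-1 + 3·-1 + 4·1 + 3·-2.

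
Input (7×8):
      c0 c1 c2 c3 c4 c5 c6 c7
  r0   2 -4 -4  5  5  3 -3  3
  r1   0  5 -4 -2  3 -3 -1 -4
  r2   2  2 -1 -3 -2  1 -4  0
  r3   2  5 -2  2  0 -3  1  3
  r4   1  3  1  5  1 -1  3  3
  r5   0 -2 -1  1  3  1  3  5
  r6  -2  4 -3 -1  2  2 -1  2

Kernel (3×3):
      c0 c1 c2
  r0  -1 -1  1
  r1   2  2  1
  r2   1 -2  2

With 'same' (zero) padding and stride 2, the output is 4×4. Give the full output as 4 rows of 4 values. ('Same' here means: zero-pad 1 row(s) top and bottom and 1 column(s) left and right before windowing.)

10 -2 9 -6
17 9 -17 -5
4 14 3 17
-2 5 1 5

Output[0,0]: The receptive field on the zero-padded input at this output position is [0 0 0 / 0 2 -4 / 0 0 5]. Elementwise product with the kernel and sum: 0·-1 + 0·-1 + 0·1 + 0·2 + 2·2 + -4·1 + 0·1 + 0·-2 + 5·2.
Output[0,1]: The receptive field on the zero-padded input at this output position is [0 0 0 / -4 -4 5 / 5 -4 -2]. Elementwise product with the kernel and sum: 0·-1 + 0·-1 + 0·1 + -4·2 + -4·2 + 5·1 + 5·1 + -4·-2 + -2·2.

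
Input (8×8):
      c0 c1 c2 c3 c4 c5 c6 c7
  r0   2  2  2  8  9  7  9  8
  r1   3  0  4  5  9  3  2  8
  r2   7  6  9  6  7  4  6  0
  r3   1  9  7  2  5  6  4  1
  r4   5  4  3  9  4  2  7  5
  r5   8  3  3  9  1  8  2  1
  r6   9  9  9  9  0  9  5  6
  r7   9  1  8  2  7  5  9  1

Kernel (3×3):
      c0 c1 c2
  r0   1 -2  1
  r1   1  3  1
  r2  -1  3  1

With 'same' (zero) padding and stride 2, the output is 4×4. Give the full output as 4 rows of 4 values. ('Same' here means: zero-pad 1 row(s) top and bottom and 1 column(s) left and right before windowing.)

Output[0,0]: The receptive field on the zero-padded input at this output position is [0 0 0 / 0 2 2 / 0 3 0]. Elementwise product with the kernel and sum: 0·1 + 0·-2 + 0·1 + 0·1 + 2·3 + 2·1 + 0·-1 + 3·3 + 0·1.

17 33 67 53
33 50 40 36
53 34 23 26
51 76 57 58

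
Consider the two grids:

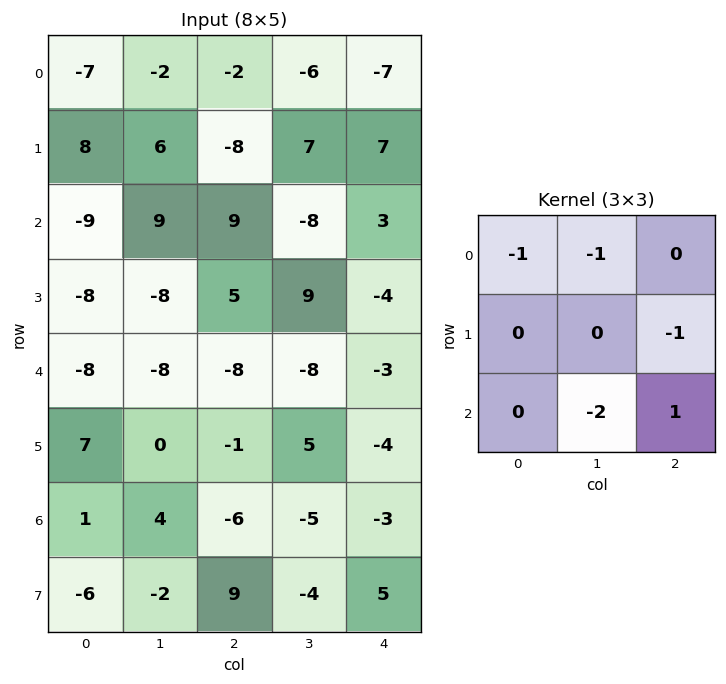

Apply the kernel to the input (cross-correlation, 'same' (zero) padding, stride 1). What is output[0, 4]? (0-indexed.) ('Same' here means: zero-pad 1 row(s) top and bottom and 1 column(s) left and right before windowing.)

-14

The receptive field on the zero-padded input at this output position is [0 0 0 / -6 -7 0 / 7 7 0]. Elementwise product with the kernel and sum: 0·-1 + 0·-1 + 0·-1 + 7·-2 + 0·1.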